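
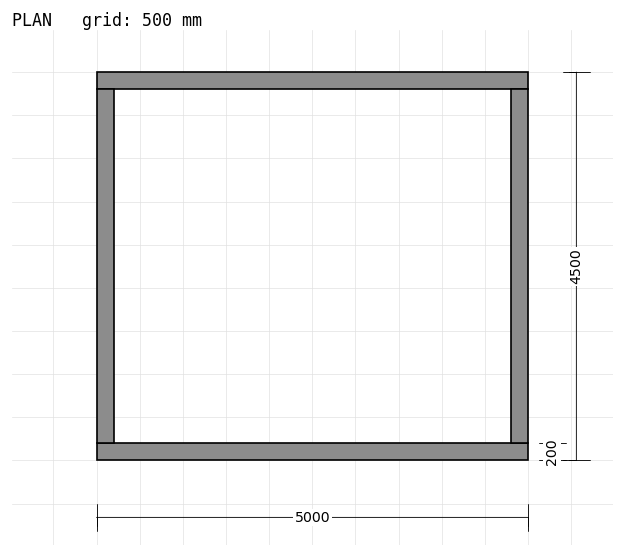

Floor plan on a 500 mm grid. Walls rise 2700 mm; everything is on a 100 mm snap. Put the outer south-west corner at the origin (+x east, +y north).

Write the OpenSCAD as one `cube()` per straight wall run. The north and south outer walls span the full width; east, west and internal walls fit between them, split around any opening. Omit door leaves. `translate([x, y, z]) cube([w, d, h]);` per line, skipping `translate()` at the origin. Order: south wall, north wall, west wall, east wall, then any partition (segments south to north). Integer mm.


cube([5000, 200, 2700]);
translate([0, 4300, 0]) cube([5000, 200, 2700]);
translate([0, 200, 0]) cube([200, 4100, 2700]);
translate([4800, 200, 0]) cube([200, 4100, 2700]);


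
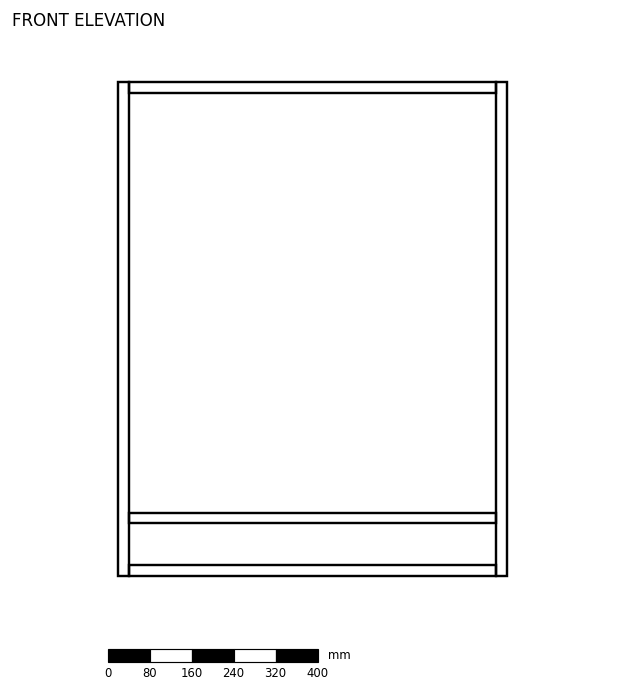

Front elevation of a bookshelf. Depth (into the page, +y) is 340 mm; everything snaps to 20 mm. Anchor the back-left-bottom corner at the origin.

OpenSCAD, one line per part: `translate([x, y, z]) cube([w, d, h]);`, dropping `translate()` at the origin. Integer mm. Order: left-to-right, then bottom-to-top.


cube([20, 340, 940]);
translate([20, 0, 0]) cube([700, 340, 20]);
translate([20, 0, 100]) cube([700, 340, 20]);
translate([20, 0, 920]) cube([700, 340, 20]);
translate([720, 0, 0]) cube([20, 340, 940]);


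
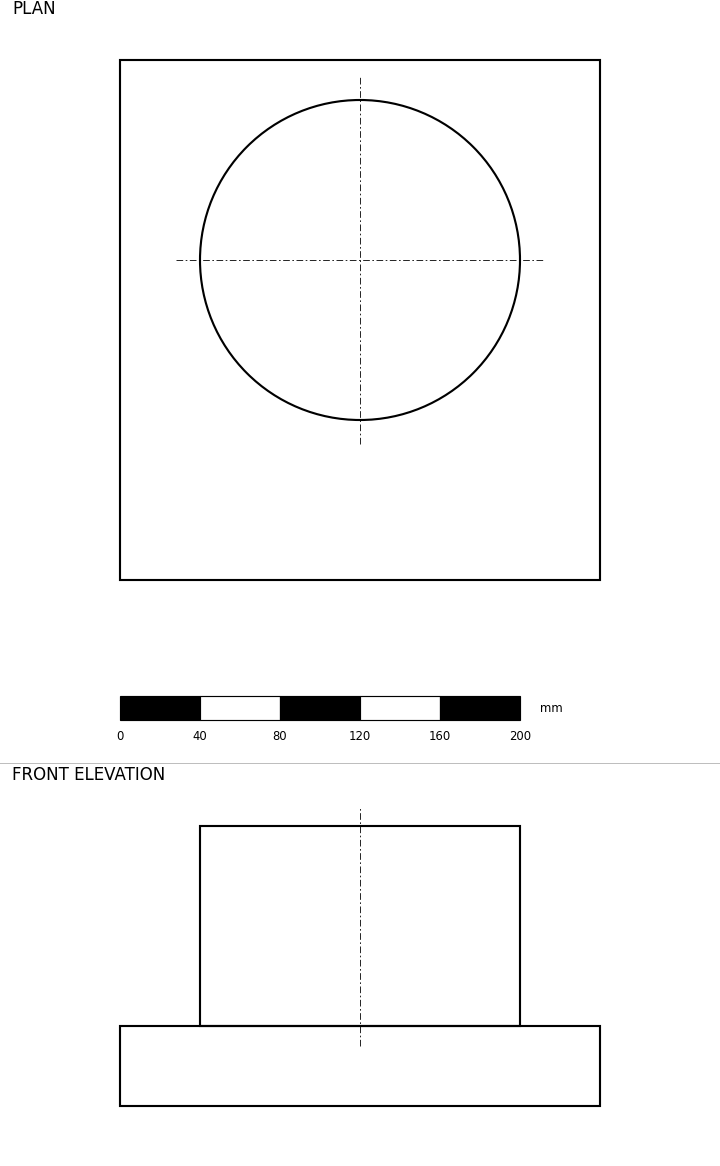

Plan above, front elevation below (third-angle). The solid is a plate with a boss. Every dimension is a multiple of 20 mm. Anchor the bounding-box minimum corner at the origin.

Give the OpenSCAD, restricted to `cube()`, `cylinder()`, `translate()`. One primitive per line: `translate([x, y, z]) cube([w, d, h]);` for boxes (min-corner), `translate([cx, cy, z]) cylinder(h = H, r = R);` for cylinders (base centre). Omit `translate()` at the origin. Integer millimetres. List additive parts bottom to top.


cube([240, 260, 40]);
translate([120, 160, 40]) cylinder(h = 100, r = 80);


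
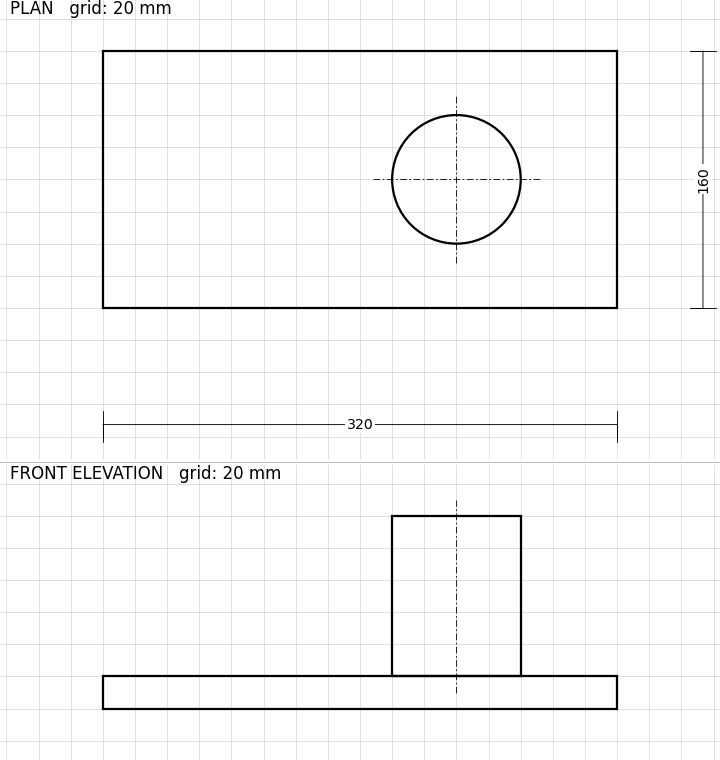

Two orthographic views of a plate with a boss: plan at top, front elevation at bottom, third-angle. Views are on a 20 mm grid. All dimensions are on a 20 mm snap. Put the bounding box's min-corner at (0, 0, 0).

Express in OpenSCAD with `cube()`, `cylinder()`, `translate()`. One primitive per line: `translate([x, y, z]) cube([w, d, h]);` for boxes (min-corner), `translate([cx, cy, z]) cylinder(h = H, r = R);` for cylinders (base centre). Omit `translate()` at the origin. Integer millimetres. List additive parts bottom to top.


cube([320, 160, 20]);
translate([220, 80, 20]) cylinder(h = 100, r = 40);


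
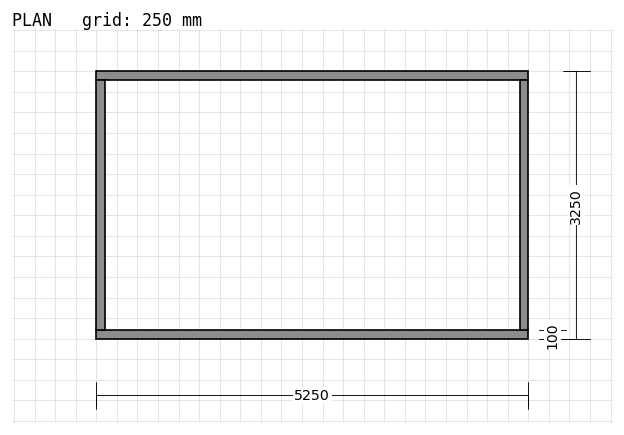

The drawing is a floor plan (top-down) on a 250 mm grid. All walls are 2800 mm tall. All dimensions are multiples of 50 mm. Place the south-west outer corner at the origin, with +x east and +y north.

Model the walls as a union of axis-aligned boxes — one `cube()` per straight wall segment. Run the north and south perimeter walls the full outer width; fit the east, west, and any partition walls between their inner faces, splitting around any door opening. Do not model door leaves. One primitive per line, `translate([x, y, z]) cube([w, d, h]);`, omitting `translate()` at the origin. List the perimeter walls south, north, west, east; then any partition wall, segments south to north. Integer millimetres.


cube([5250, 100, 2800]);
translate([0, 3150, 0]) cube([5250, 100, 2800]);
translate([0, 100, 0]) cube([100, 3050, 2800]);
translate([5150, 100, 0]) cube([100, 3050, 2800]);


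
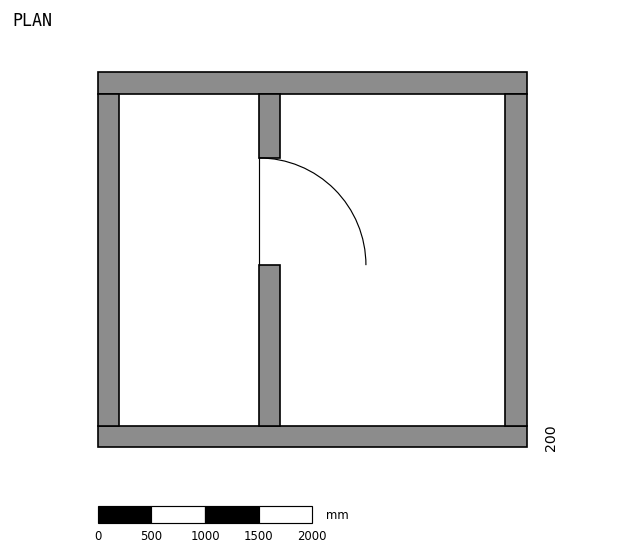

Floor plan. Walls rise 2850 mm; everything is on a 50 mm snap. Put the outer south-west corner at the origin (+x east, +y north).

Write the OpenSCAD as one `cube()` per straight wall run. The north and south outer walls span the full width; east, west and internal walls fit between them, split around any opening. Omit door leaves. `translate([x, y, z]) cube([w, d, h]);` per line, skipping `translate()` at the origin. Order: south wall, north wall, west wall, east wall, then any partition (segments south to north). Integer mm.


cube([4000, 200, 2850]);
translate([0, 3300, 0]) cube([4000, 200, 2850]);
translate([0, 200, 0]) cube([200, 3100, 2850]);
translate([3800, 200, 0]) cube([200, 3100, 2850]);
translate([1500, 200, 0]) cube([200, 1500, 2850]);
translate([1500, 2700, 0]) cube([200, 600, 2850]);


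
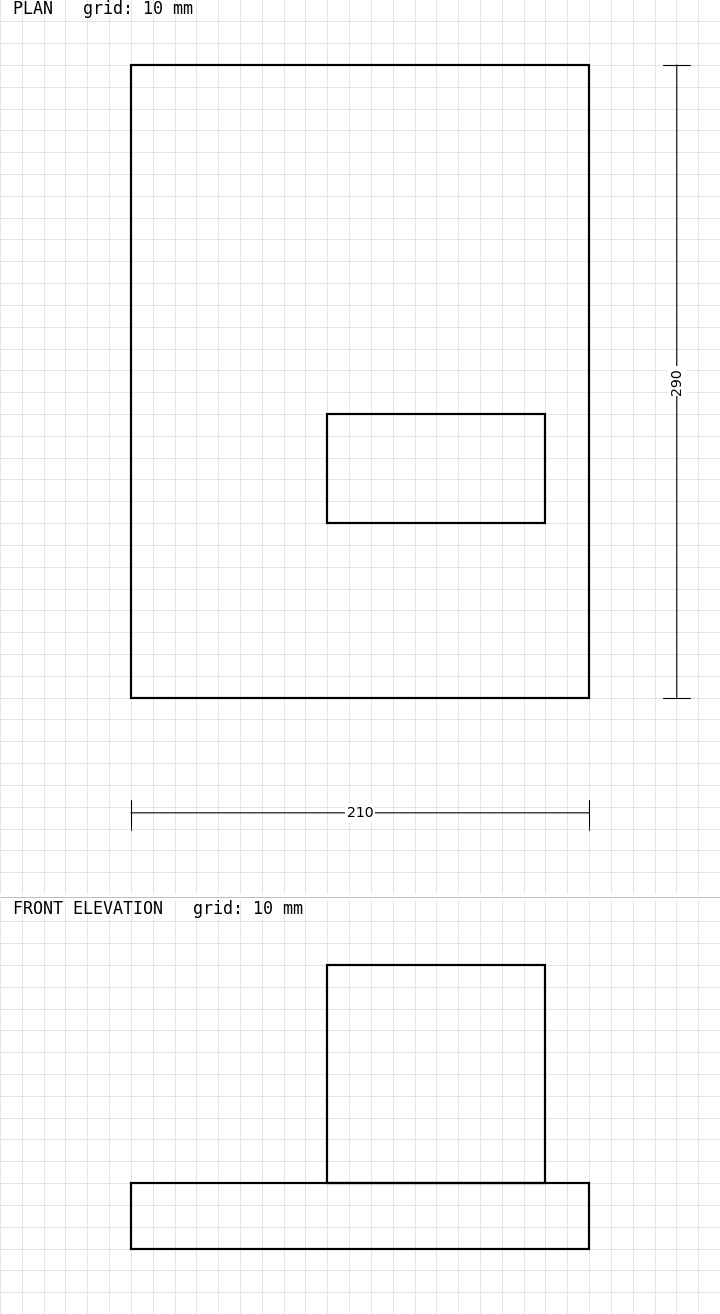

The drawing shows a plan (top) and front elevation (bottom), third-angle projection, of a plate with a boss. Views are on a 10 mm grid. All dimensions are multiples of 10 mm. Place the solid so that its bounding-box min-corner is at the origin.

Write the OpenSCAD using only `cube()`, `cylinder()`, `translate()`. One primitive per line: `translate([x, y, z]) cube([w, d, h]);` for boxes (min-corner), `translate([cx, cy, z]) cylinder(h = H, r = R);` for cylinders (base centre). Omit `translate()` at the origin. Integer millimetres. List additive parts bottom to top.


cube([210, 290, 30]);
translate([90, 80, 30]) cube([100, 50, 100]);


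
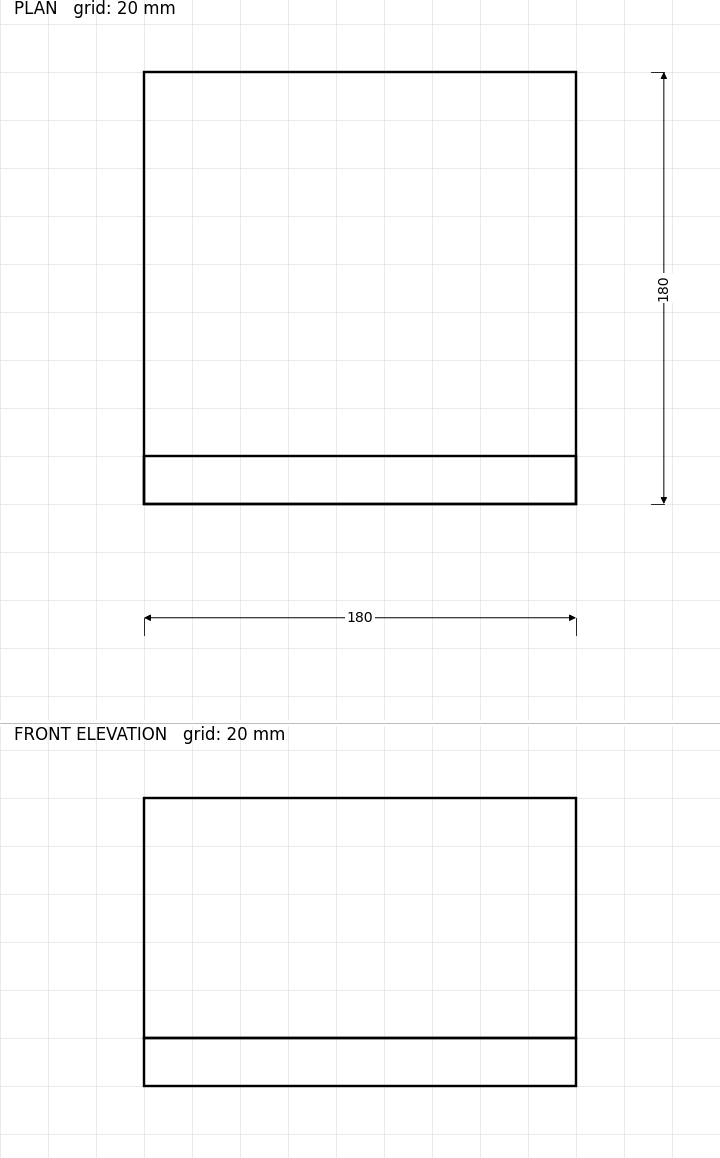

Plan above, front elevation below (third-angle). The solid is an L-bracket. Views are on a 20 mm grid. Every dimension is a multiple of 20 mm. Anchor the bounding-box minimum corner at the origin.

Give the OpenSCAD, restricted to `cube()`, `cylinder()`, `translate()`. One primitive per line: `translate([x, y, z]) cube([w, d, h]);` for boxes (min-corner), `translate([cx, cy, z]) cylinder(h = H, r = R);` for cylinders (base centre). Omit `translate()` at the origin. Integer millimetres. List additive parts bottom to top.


cube([180, 180, 20]);
translate([0, 0, 20]) cube([180, 20, 100]);


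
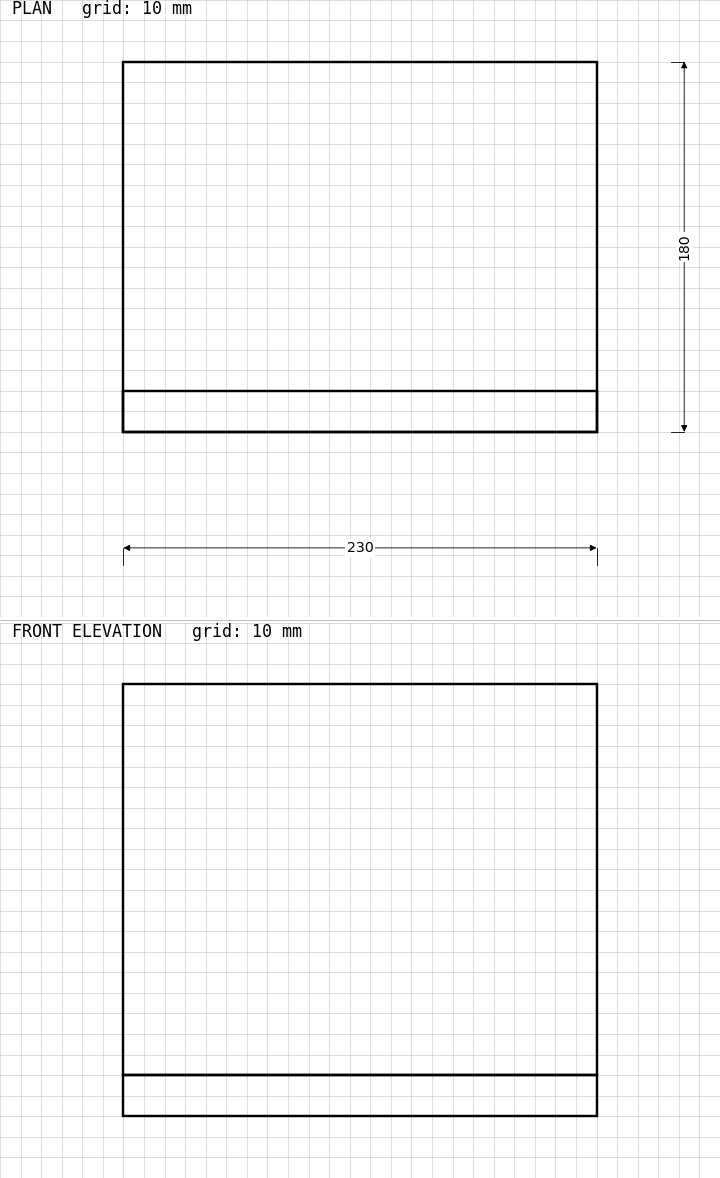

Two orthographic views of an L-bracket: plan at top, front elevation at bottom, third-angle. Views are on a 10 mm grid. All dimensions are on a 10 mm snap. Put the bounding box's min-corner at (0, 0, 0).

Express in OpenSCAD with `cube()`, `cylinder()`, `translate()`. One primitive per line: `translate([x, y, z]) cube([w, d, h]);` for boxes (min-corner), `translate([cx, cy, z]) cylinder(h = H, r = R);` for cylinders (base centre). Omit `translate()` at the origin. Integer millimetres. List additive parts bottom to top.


cube([230, 180, 20]);
translate([0, 0, 20]) cube([230, 20, 190]);


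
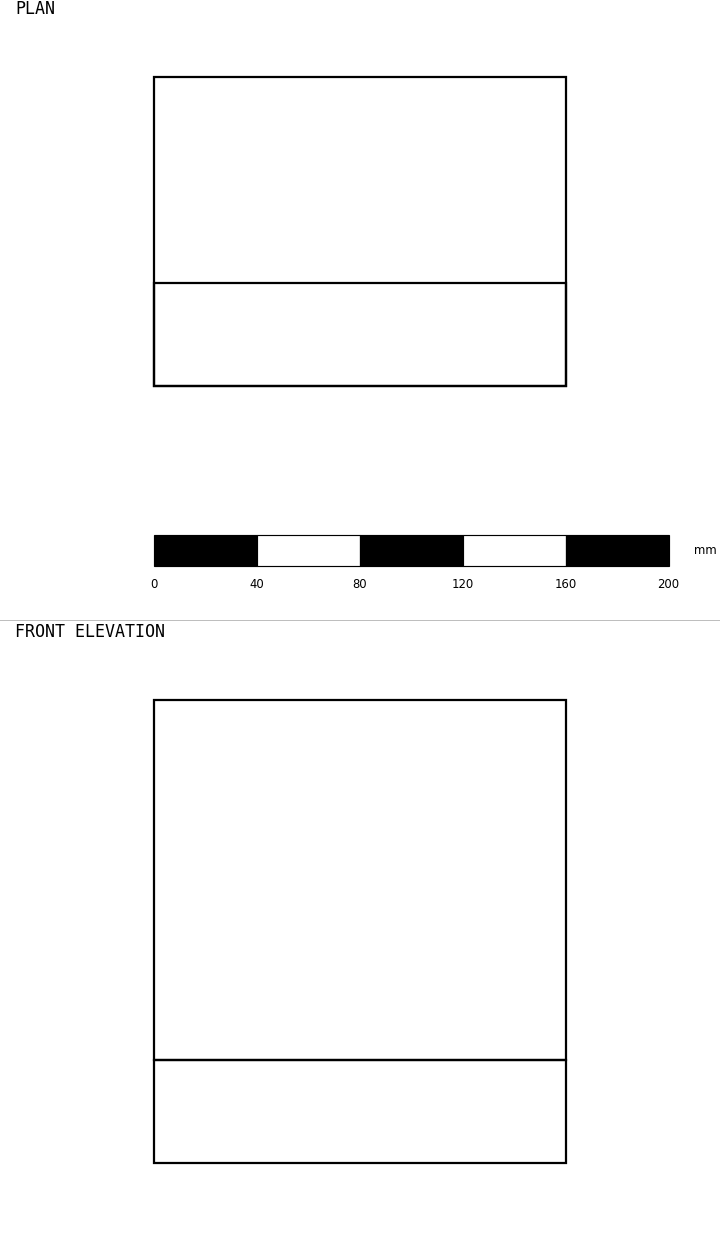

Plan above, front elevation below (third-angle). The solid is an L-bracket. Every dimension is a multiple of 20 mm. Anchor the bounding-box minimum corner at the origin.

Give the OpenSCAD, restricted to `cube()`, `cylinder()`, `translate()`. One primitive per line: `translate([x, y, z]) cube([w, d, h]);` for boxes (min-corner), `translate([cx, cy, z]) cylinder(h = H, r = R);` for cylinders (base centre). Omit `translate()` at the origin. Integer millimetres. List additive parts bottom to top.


cube([160, 120, 40]);
translate([0, 0, 40]) cube([160, 40, 140]);


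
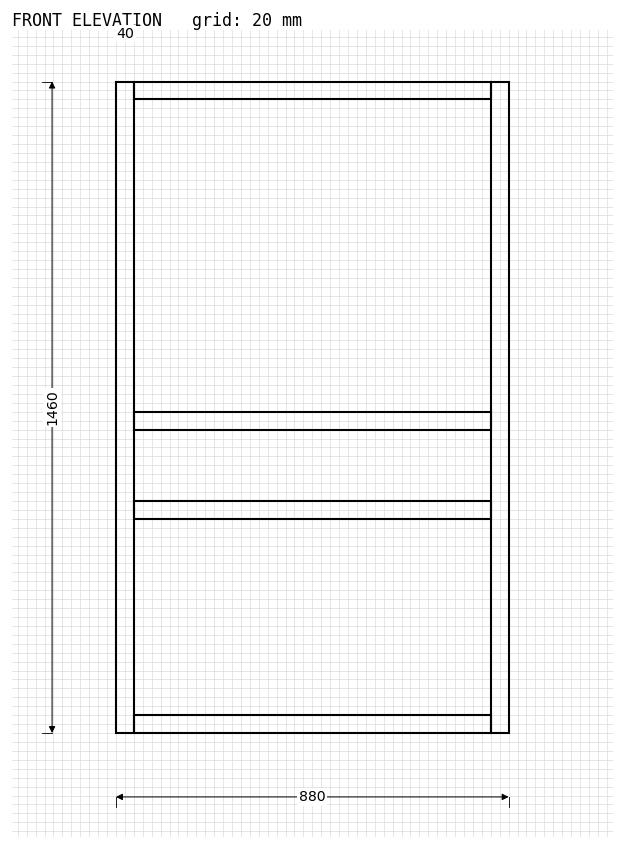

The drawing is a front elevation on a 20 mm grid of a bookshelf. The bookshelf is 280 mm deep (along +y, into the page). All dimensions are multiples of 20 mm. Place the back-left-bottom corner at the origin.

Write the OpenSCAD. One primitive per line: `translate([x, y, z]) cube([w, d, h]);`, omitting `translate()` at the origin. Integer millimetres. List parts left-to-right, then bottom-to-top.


cube([40, 280, 1460]);
translate([40, 0, 0]) cube([800, 280, 40]);
translate([40, 0, 480]) cube([800, 280, 40]);
translate([40, 0, 680]) cube([800, 280, 40]);
translate([40, 0, 1420]) cube([800, 280, 40]);
translate([840, 0, 0]) cube([40, 280, 1460]);


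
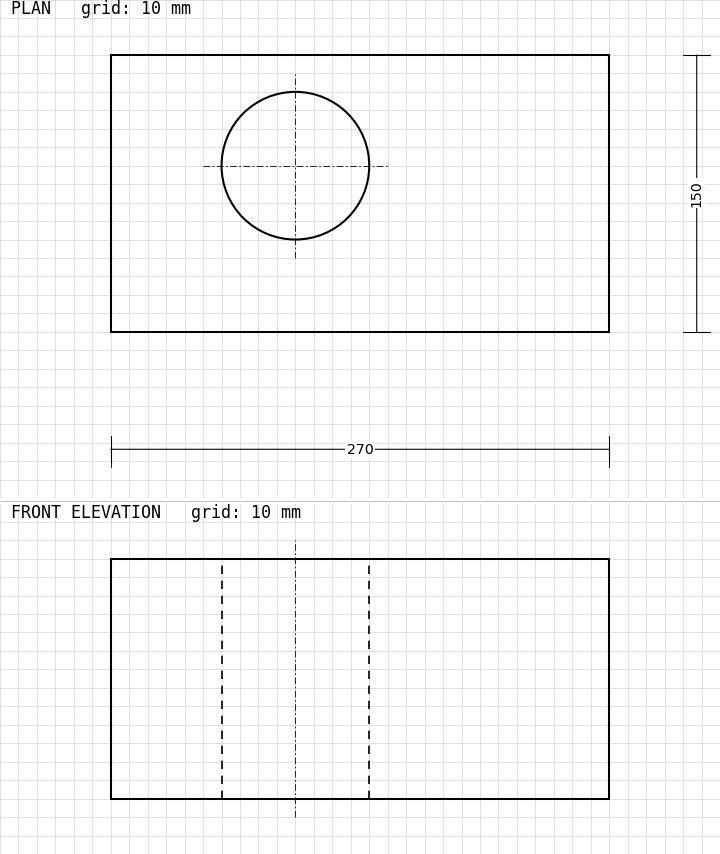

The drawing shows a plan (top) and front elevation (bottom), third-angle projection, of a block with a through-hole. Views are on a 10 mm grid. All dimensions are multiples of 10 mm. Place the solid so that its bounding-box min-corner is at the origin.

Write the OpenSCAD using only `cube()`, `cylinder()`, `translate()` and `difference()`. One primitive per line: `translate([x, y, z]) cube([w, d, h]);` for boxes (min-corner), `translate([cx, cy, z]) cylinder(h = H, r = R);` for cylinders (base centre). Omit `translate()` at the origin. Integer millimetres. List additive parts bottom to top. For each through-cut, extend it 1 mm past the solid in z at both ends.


difference() {
  cube([270, 150, 130]);
  translate([100, 90, -1]) cylinder(h = 132, r = 40);
}


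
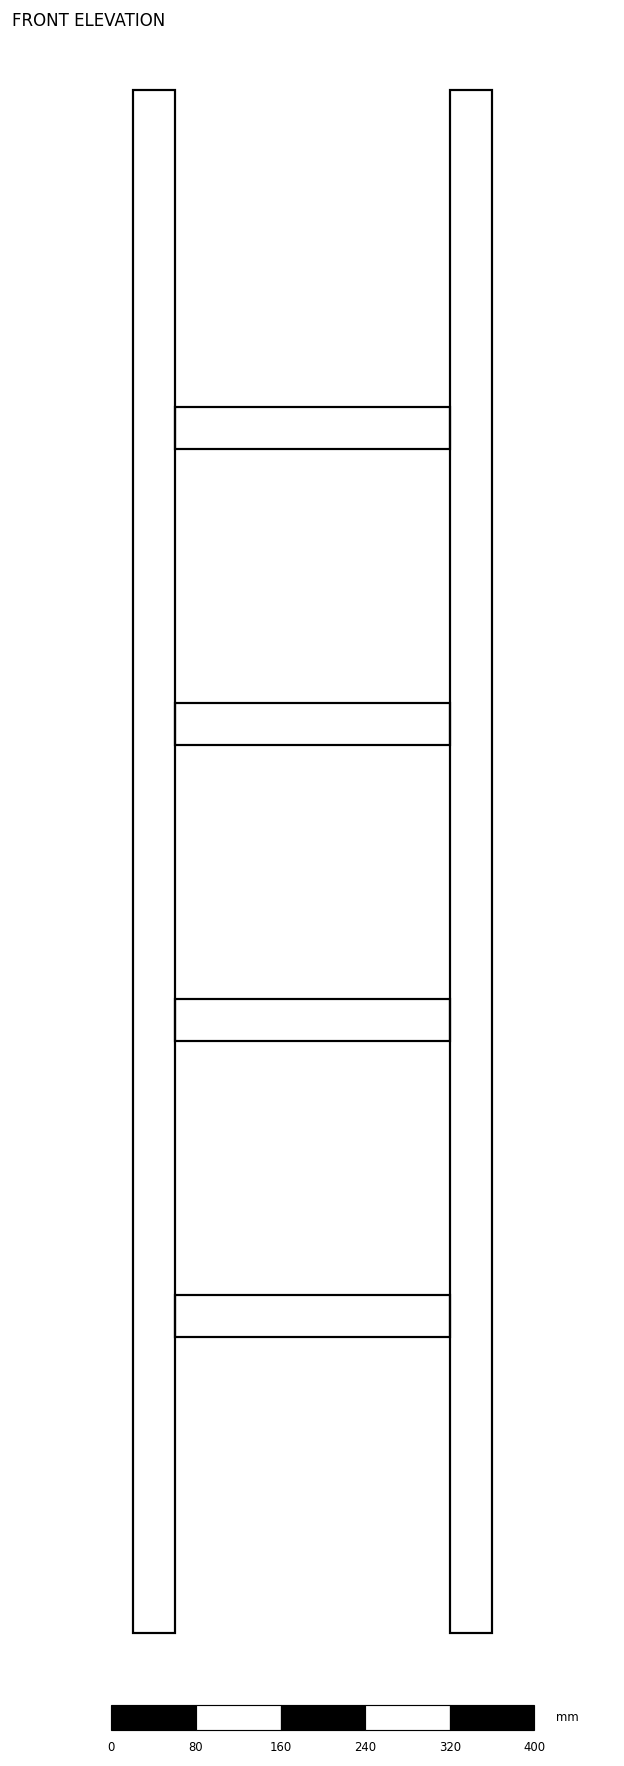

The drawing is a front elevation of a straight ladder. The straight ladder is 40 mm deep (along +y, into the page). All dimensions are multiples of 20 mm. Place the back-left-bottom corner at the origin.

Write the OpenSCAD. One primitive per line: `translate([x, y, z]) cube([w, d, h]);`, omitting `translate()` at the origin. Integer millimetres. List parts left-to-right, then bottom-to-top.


cube([40, 40, 1460]);
translate([40, 0, 280]) cube([260, 40, 40]);
translate([40, 0, 560]) cube([260, 40, 40]);
translate([40, 0, 840]) cube([260, 40, 40]);
translate([40, 0, 1120]) cube([260, 40, 40]);
translate([300, 0, 0]) cube([40, 40, 1460]);


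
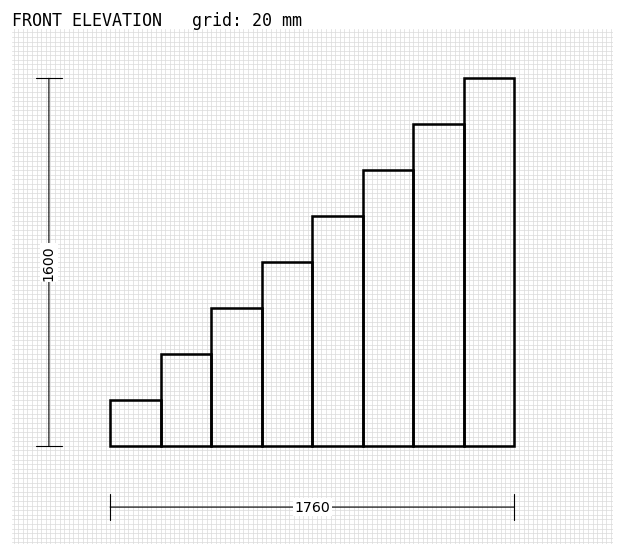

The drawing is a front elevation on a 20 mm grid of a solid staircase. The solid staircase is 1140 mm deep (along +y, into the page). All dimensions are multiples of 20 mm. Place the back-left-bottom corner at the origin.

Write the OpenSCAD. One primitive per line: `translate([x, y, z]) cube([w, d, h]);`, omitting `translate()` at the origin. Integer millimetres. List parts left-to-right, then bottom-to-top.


cube([220, 1140, 200]);
translate([220, 0, 0]) cube([220, 1140, 400]);
translate([440, 0, 0]) cube([220, 1140, 600]);
translate([660, 0, 0]) cube([220, 1140, 800]);
translate([880, 0, 0]) cube([220, 1140, 1000]);
translate([1100, 0, 0]) cube([220, 1140, 1200]);
translate([1320, 0, 0]) cube([220, 1140, 1400]);
translate([1540, 0, 0]) cube([220, 1140, 1600]);


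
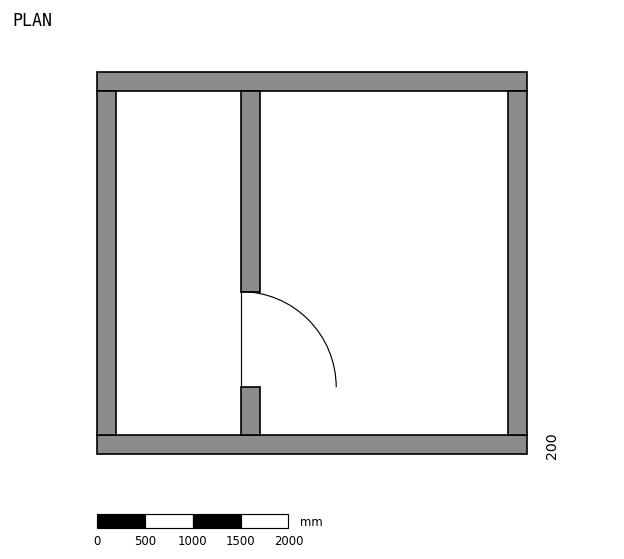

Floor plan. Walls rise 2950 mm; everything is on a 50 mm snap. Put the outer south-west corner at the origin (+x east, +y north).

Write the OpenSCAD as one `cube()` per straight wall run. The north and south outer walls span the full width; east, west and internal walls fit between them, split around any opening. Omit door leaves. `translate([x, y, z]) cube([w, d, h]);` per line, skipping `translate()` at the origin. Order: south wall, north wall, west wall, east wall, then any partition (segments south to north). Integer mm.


cube([4500, 200, 2950]);
translate([0, 3800, 0]) cube([4500, 200, 2950]);
translate([0, 200, 0]) cube([200, 3600, 2950]);
translate([4300, 200, 0]) cube([200, 3600, 2950]);
translate([1500, 200, 0]) cube([200, 500, 2950]);
translate([1500, 1700, 0]) cube([200, 2100, 2950]);


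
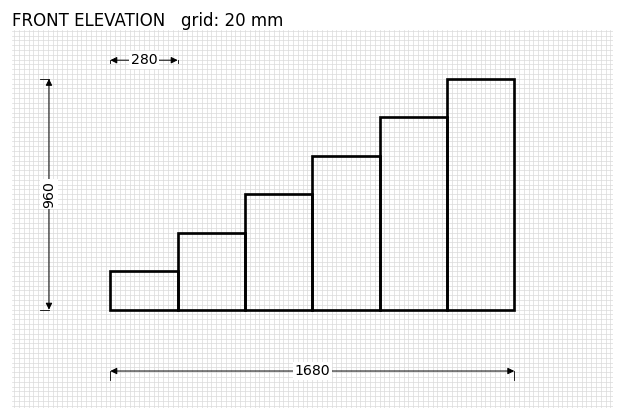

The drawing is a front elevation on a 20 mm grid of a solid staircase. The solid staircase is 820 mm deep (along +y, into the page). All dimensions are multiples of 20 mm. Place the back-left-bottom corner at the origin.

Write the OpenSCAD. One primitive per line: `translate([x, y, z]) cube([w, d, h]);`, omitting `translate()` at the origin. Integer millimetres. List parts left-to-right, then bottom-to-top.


cube([280, 820, 160]);
translate([280, 0, 0]) cube([280, 820, 320]);
translate([560, 0, 0]) cube([280, 820, 480]);
translate([840, 0, 0]) cube([280, 820, 640]);
translate([1120, 0, 0]) cube([280, 820, 800]);
translate([1400, 0, 0]) cube([280, 820, 960]);


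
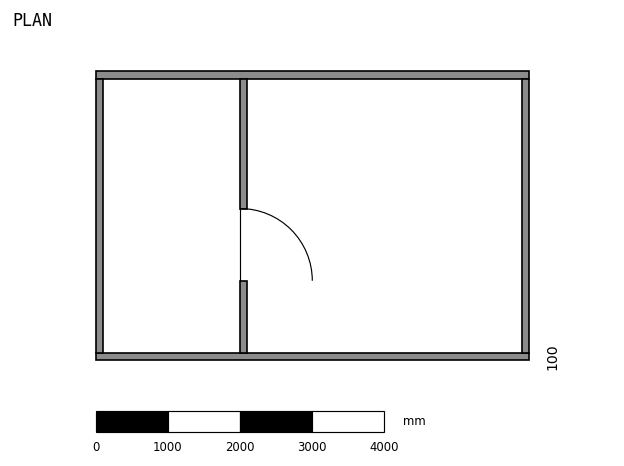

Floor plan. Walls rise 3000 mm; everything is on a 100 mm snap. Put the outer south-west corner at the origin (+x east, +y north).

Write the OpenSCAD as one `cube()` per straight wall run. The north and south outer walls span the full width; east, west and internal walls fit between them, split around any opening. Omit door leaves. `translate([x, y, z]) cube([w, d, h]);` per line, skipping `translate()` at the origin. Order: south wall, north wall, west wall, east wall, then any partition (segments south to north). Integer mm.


cube([6000, 100, 3000]);
translate([0, 3900, 0]) cube([6000, 100, 3000]);
translate([0, 100, 0]) cube([100, 3800, 3000]);
translate([5900, 100, 0]) cube([100, 3800, 3000]);
translate([2000, 100, 0]) cube([100, 1000, 3000]);
translate([2000, 2100, 0]) cube([100, 1800, 3000]);


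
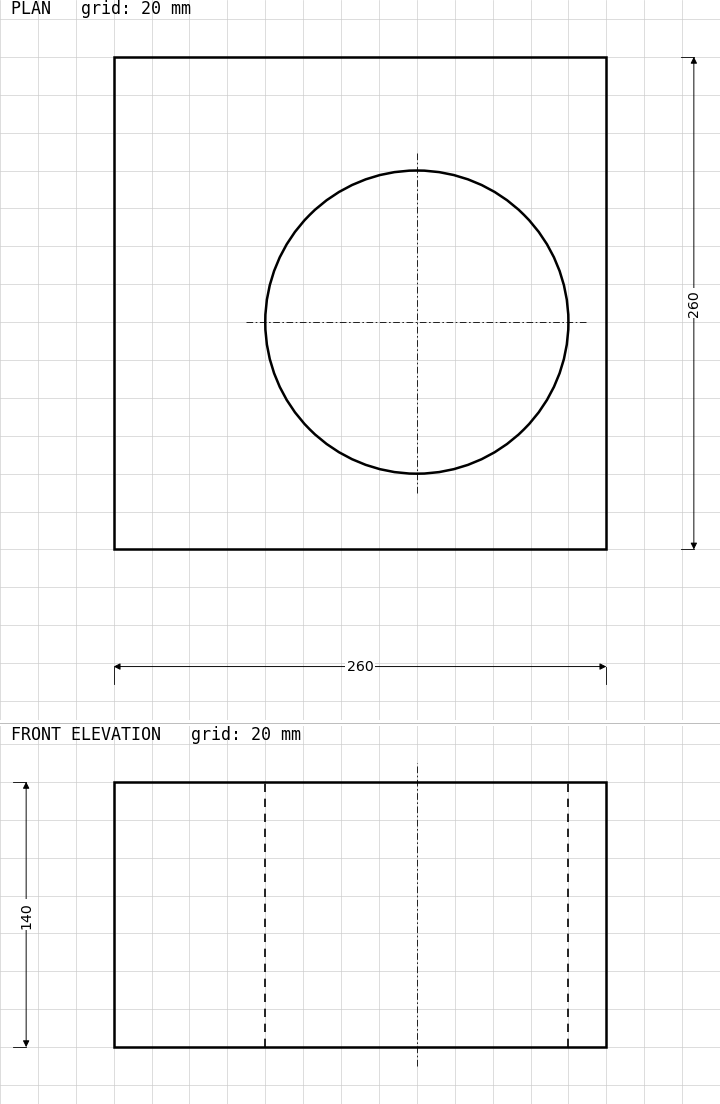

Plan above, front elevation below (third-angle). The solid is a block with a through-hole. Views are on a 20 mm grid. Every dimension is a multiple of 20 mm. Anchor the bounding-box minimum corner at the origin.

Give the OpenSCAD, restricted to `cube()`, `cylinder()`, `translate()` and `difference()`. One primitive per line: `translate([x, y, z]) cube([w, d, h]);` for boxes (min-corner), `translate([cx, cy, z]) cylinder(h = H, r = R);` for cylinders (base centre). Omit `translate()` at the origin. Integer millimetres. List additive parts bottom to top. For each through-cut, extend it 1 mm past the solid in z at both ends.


difference() {
  cube([260, 260, 140]);
  translate([160, 120, -1]) cylinder(h = 142, r = 80);
}


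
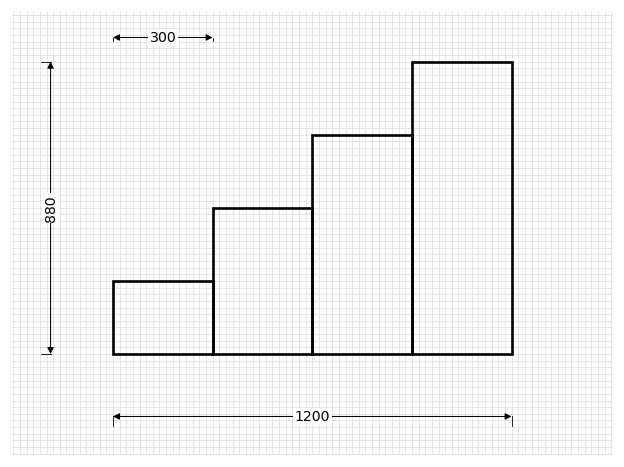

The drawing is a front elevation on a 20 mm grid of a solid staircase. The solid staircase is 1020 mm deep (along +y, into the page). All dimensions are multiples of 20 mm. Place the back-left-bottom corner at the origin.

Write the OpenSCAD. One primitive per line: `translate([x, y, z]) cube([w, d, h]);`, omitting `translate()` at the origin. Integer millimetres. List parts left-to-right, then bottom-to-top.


cube([300, 1020, 220]);
translate([300, 0, 0]) cube([300, 1020, 440]);
translate([600, 0, 0]) cube([300, 1020, 660]);
translate([900, 0, 0]) cube([300, 1020, 880]);


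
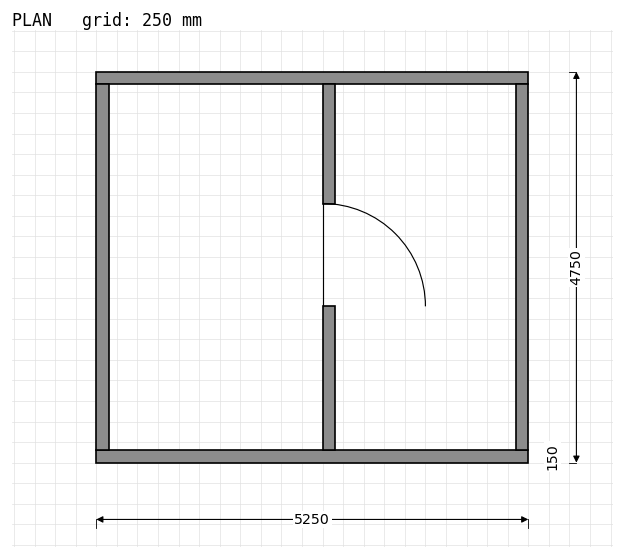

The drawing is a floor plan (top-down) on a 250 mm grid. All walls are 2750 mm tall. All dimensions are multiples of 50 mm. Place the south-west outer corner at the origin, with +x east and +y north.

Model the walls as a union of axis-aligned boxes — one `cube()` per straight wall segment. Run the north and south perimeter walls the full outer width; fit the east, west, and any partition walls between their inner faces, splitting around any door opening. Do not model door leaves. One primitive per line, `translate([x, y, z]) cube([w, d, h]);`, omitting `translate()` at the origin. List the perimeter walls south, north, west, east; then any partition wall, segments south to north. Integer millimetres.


cube([5250, 150, 2750]);
translate([0, 4600, 0]) cube([5250, 150, 2750]);
translate([0, 150, 0]) cube([150, 4450, 2750]);
translate([5100, 150, 0]) cube([150, 4450, 2750]);
translate([2750, 150, 0]) cube([150, 1750, 2750]);
translate([2750, 3150, 0]) cube([150, 1450, 2750]);


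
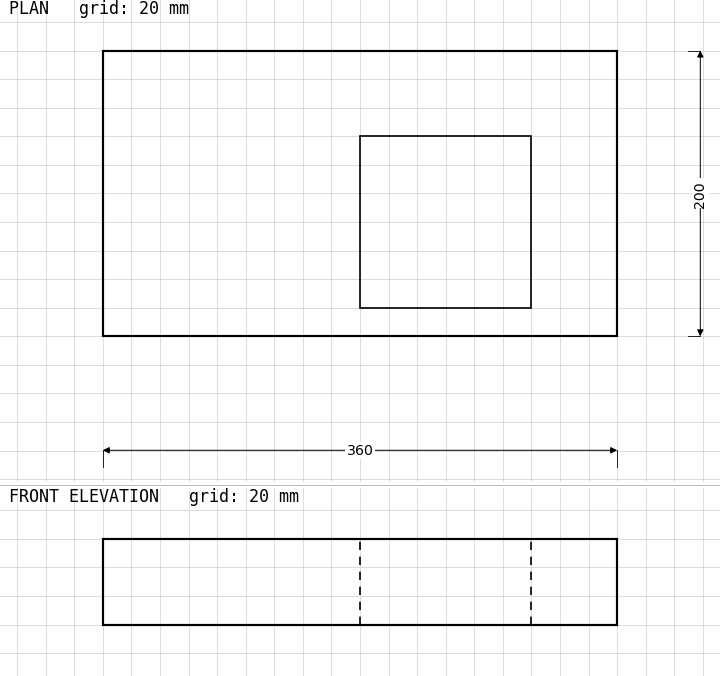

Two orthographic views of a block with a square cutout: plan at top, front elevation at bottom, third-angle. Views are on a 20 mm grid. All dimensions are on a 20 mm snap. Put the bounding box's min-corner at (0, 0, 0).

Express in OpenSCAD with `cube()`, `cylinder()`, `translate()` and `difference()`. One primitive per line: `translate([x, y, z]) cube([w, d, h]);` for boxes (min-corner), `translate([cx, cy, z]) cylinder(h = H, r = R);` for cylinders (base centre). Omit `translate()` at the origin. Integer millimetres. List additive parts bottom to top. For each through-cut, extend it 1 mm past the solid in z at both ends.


difference() {
  cube([360, 200, 60]);
  translate([180, 20, -1]) cube([120, 120, 62]);
}


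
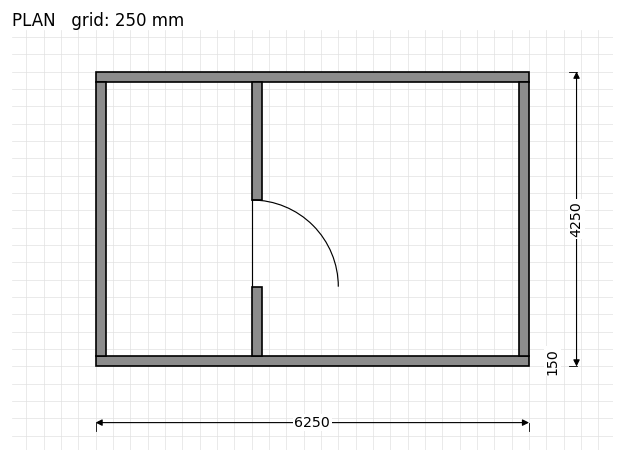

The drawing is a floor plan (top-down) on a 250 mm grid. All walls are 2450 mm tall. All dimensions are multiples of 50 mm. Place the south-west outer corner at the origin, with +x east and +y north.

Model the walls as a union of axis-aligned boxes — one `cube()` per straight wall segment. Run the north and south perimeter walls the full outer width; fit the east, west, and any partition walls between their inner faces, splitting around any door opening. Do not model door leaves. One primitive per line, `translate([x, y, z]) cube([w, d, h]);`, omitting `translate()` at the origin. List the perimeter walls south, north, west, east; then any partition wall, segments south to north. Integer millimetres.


cube([6250, 150, 2450]);
translate([0, 4100, 0]) cube([6250, 150, 2450]);
translate([0, 150, 0]) cube([150, 3950, 2450]);
translate([6100, 150, 0]) cube([150, 3950, 2450]);
translate([2250, 150, 0]) cube([150, 1000, 2450]);
translate([2250, 2400, 0]) cube([150, 1700, 2450]);


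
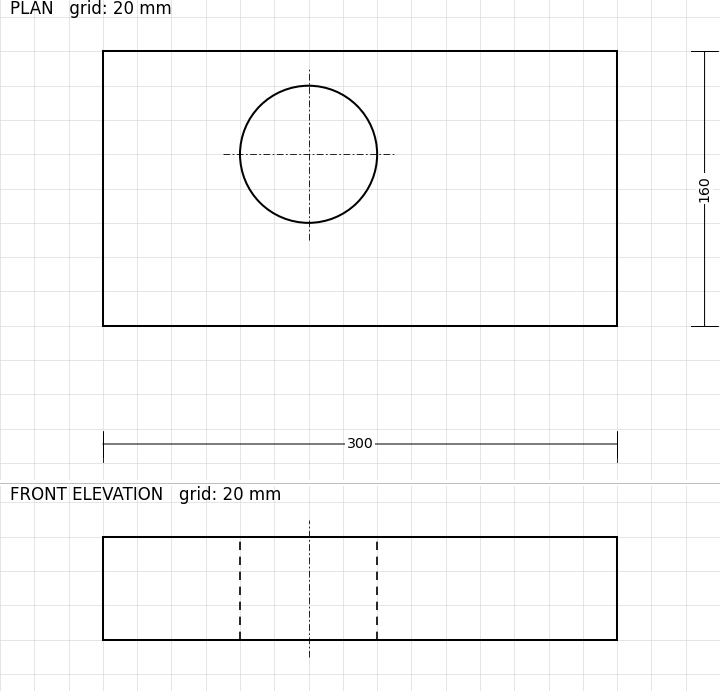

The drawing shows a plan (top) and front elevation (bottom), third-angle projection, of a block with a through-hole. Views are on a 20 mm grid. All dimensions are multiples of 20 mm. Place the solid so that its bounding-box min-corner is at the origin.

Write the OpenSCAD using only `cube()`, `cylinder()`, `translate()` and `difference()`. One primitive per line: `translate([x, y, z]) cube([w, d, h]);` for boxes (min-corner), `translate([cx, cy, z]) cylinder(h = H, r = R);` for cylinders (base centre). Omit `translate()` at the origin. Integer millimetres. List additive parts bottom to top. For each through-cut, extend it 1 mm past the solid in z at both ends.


difference() {
  cube([300, 160, 60]);
  translate([120, 100, -1]) cylinder(h = 62, r = 40);
}


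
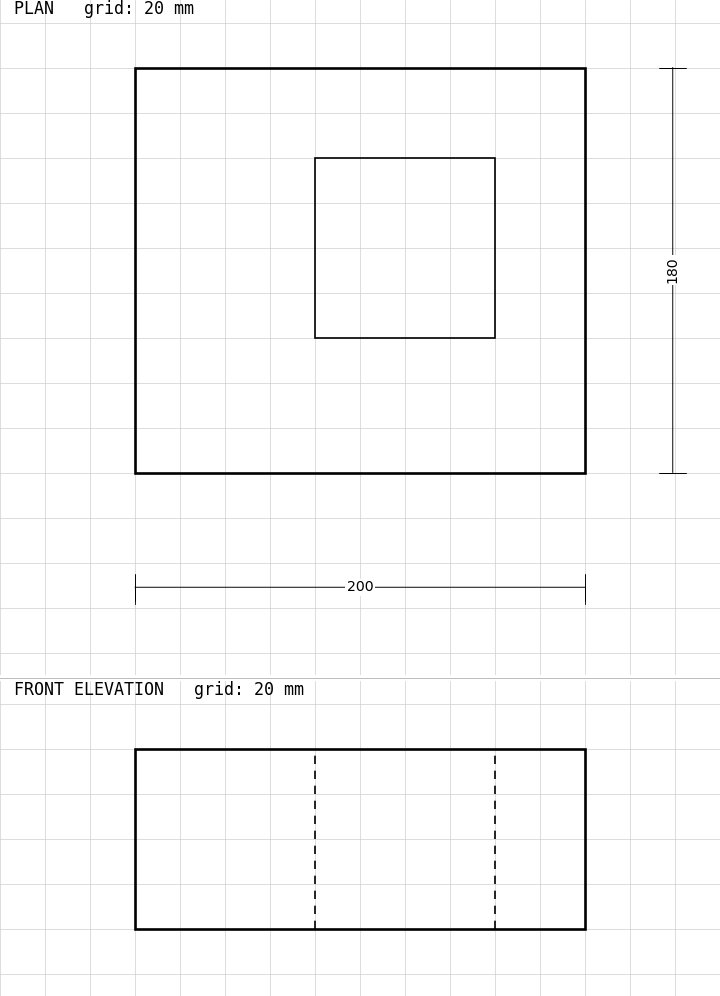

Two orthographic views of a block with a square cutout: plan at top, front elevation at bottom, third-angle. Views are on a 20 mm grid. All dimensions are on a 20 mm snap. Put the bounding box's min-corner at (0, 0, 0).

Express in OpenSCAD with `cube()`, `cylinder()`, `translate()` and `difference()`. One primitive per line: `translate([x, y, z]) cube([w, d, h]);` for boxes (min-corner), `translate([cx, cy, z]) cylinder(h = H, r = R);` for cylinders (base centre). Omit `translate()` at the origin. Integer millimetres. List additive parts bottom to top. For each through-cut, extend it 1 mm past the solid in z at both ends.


difference() {
  cube([200, 180, 80]);
  translate([80, 60, -1]) cube([80, 80, 82]);
}


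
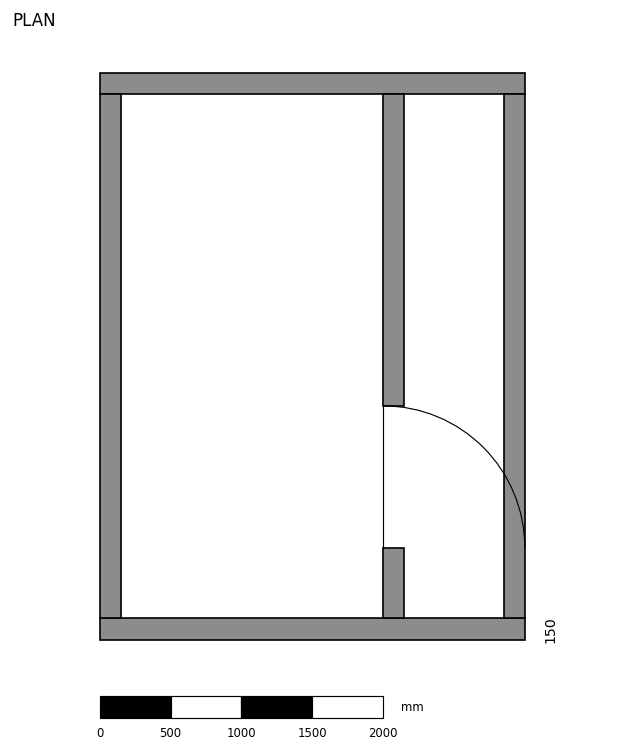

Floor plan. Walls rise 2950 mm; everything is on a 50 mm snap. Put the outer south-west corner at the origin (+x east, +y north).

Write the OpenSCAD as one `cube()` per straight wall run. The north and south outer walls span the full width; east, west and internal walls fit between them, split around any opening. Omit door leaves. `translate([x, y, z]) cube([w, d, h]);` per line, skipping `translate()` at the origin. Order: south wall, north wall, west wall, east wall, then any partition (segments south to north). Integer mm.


cube([3000, 150, 2950]);
translate([0, 3850, 0]) cube([3000, 150, 2950]);
translate([0, 150, 0]) cube([150, 3700, 2950]);
translate([2850, 150, 0]) cube([150, 3700, 2950]);
translate([2000, 150, 0]) cube([150, 500, 2950]);
translate([2000, 1650, 0]) cube([150, 2200, 2950]);


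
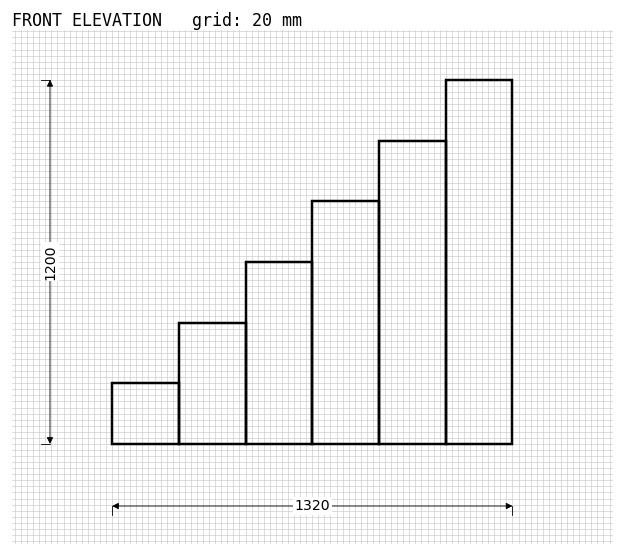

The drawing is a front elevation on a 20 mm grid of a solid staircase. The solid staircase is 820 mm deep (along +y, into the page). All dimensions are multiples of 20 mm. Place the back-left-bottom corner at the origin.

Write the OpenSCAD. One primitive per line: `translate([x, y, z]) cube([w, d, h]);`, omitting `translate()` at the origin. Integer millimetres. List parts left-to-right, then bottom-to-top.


cube([220, 820, 200]);
translate([220, 0, 0]) cube([220, 820, 400]);
translate([440, 0, 0]) cube([220, 820, 600]);
translate([660, 0, 0]) cube([220, 820, 800]);
translate([880, 0, 0]) cube([220, 820, 1000]);
translate([1100, 0, 0]) cube([220, 820, 1200]);


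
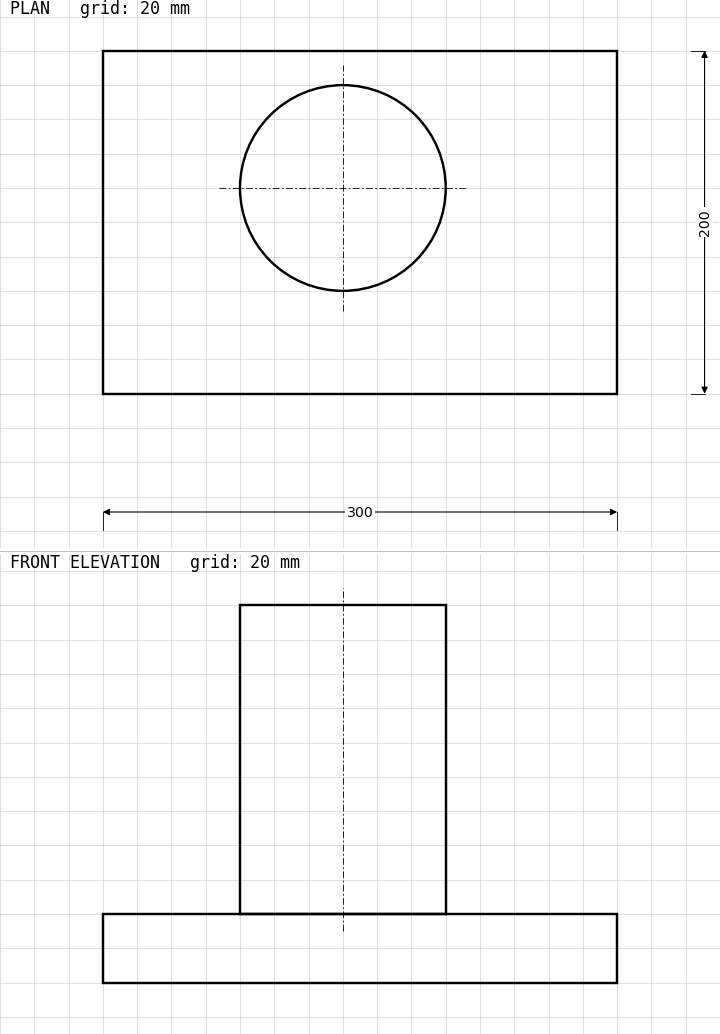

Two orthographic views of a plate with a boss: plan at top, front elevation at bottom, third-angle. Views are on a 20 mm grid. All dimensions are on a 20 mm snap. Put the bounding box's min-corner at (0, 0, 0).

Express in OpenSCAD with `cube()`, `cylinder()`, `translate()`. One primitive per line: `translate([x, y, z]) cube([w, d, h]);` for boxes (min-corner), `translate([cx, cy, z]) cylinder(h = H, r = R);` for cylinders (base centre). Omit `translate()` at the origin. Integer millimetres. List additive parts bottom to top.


cube([300, 200, 40]);
translate([140, 120, 40]) cylinder(h = 180, r = 60);


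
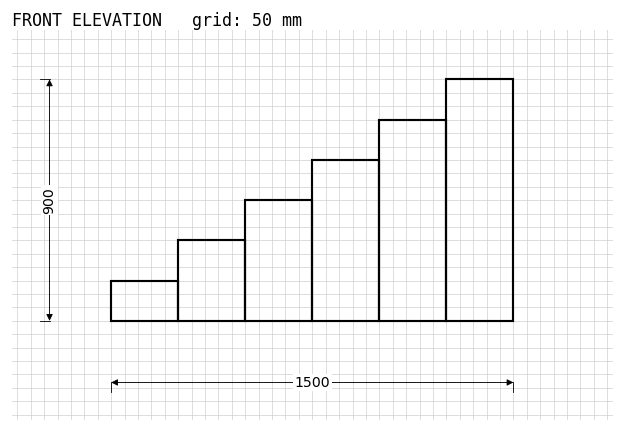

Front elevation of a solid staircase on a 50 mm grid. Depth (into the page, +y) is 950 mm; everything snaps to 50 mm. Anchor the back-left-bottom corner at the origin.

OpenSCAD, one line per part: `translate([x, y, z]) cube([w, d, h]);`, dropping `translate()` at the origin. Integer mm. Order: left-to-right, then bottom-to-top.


cube([250, 950, 150]);
translate([250, 0, 0]) cube([250, 950, 300]);
translate([500, 0, 0]) cube([250, 950, 450]);
translate([750, 0, 0]) cube([250, 950, 600]);
translate([1000, 0, 0]) cube([250, 950, 750]);
translate([1250, 0, 0]) cube([250, 950, 900]);


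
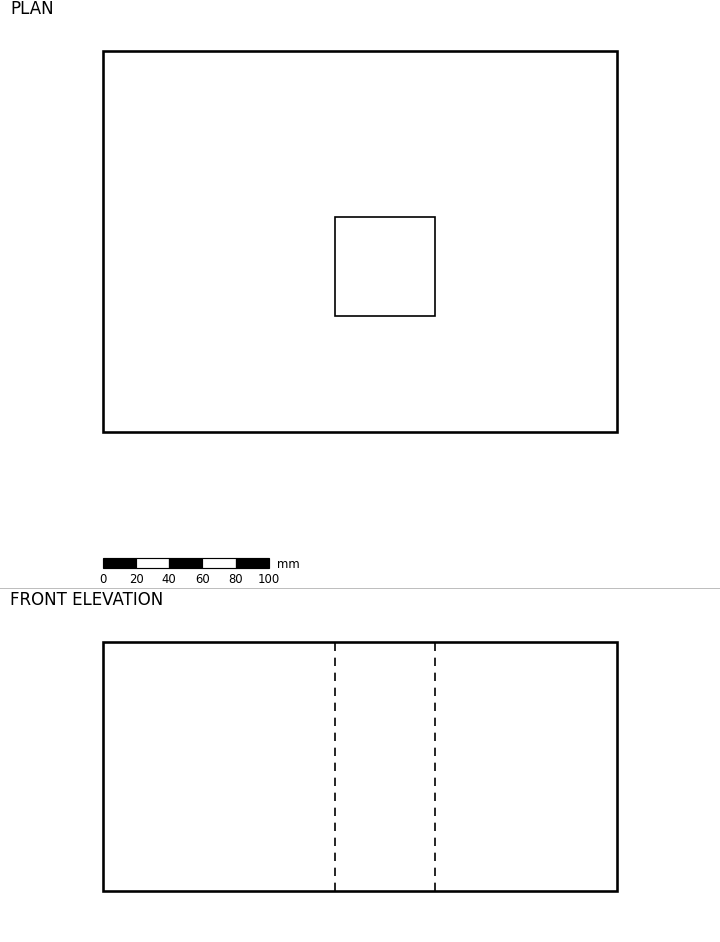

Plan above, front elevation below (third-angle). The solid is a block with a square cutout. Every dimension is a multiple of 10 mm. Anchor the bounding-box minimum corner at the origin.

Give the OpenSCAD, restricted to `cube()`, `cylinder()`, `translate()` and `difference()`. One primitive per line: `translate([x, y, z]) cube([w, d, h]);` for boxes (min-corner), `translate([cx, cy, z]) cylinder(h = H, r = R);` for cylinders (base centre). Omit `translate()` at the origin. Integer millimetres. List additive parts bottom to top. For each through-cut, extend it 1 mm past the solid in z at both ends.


difference() {
  cube([310, 230, 150]);
  translate([140, 70, -1]) cube([60, 60, 152]);
}


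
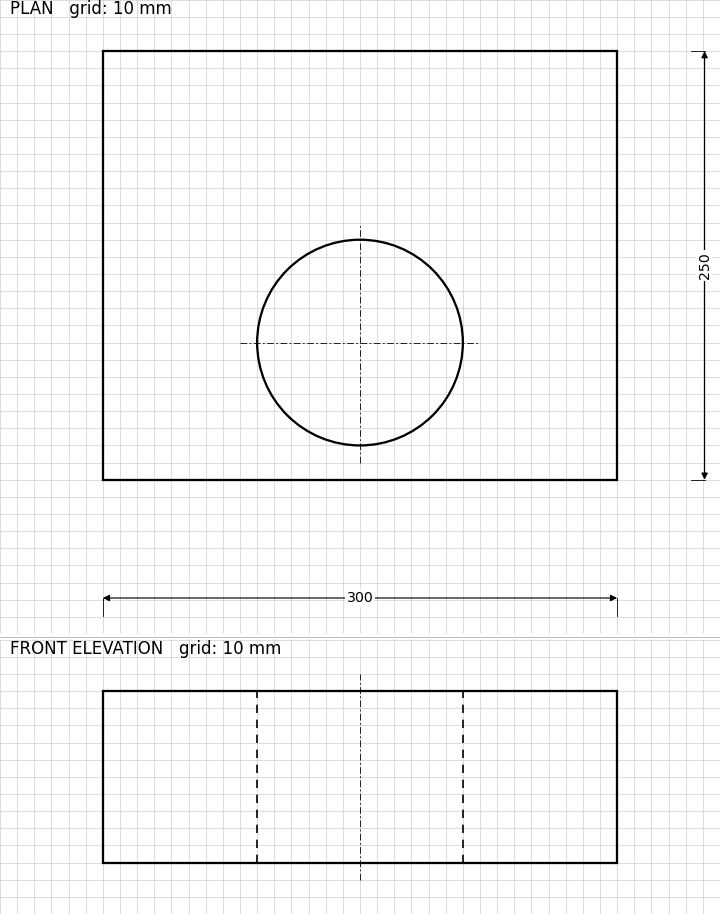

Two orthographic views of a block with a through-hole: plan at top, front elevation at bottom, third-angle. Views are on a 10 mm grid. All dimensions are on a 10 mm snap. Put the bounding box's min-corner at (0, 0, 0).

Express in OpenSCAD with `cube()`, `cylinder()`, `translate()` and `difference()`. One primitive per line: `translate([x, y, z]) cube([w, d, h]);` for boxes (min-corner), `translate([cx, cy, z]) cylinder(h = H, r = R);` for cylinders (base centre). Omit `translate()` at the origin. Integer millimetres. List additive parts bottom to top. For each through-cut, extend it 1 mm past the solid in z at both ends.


difference() {
  cube([300, 250, 100]);
  translate([150, 80, -1]) cylinder(h = 102, r = 60);
}


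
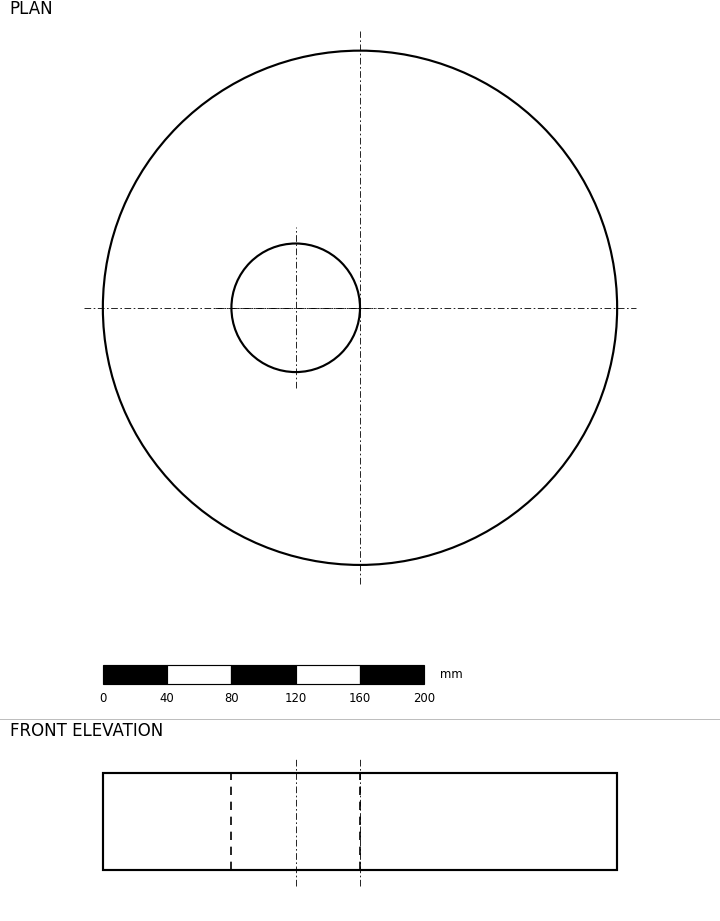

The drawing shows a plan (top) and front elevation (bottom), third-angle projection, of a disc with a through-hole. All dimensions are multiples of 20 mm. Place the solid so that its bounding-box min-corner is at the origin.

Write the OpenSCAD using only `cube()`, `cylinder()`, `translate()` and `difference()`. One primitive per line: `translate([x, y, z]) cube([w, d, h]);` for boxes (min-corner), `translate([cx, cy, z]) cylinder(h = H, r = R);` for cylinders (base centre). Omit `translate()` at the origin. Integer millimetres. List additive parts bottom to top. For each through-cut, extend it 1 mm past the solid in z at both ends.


difference() {
  translate([160, 160, 0]) cylinder(h = 60, r = 160);
  translate([120, 160, -1]) cylinder(h = 62, r = 40);
}


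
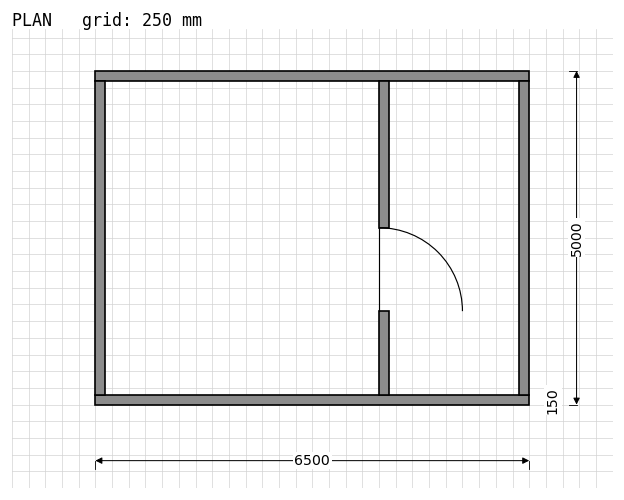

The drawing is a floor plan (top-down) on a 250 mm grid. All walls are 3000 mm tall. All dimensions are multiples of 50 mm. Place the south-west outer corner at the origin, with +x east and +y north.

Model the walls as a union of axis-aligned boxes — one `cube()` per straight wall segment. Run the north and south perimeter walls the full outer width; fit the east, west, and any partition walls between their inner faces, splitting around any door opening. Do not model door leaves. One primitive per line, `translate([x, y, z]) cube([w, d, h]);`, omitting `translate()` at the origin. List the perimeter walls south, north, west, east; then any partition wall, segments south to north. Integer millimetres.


cube([6500, 150, 3000]);
translate([0, 4850, 0]) cube([6500, 150, 3000]);
translate([0, 150, 0]) cube([150, 4700, 3000]);
translate([6350, 150, 0]) cube([150, 4700, 3000]);
translate([4250, 150, 0]) cube([150, 1250, 3000]);
translate([4250, 2650, 0]) cube([150, 2200, 3000]);


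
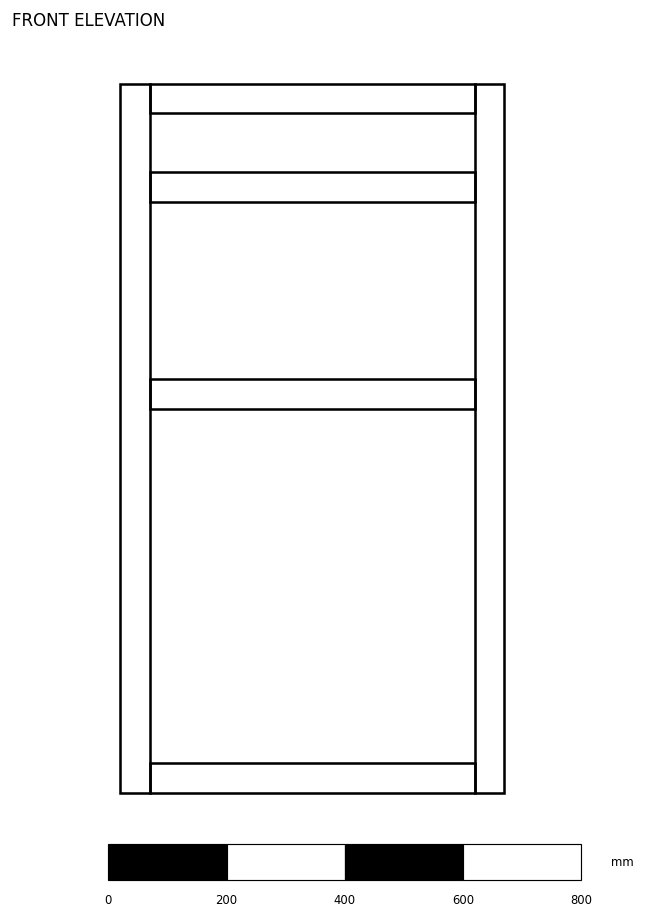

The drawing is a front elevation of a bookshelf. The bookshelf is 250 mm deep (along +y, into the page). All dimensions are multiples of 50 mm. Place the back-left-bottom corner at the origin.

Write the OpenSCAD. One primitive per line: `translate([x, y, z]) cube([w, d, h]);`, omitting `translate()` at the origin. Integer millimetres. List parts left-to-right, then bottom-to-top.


cube([50, 250, 1200]);
translate([50, 0, 0]) cube([550, 250, 50]);
translate([50, 0, 650]) cube([550, 250, 50]);
translate([50, 0, 1000]) cube([550, 250, 50]);
translate([50, 0, 1150]) cube([550, 250, 50]);
translate([600, 0, 0]) cube([50, 250, 1200]);


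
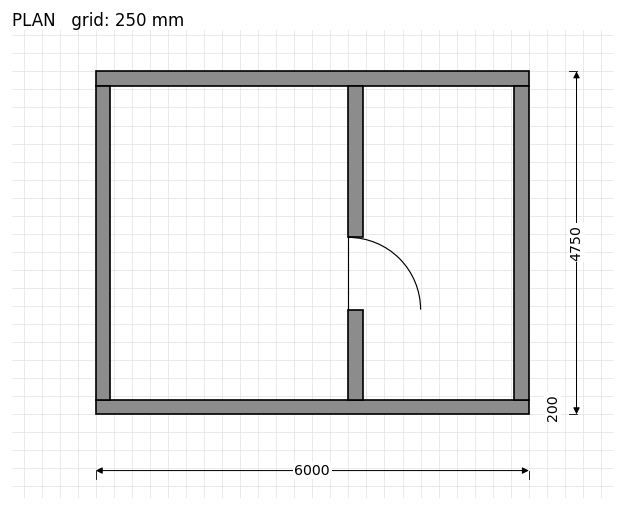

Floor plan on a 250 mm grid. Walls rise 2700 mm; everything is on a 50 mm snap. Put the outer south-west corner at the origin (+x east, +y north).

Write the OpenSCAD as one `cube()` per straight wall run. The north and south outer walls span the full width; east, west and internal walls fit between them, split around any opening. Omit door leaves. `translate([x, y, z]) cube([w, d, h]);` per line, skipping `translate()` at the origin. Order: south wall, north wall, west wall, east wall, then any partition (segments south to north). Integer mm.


cube([6000, 200, 2700]);
translate([0, 4550, 0]) cube([6000, 200, 2700]);
translate([0, 200, 0]) cube([200, 4350, 2700]);
translate([5800, 200, 0]) cube([200, 4350, 2700]);
translate([3500, 200, 0]) cube([200, 1250, 2700]);
translate([3500, 2450, 0]) cube([200, 2100, 2700]);


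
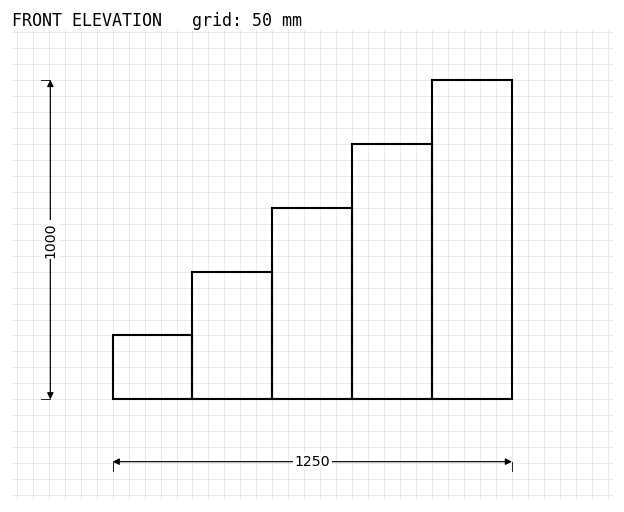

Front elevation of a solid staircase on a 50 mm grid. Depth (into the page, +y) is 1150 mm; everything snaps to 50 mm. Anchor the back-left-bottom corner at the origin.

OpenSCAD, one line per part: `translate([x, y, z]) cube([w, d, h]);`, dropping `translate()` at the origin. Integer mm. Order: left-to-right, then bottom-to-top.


cube([250, 1150, 200]);
translate([250, 0, 0]) cube([250, 1150, 400]);
translate([500, 0, 0]) cube([250, 1150, 600]);
translate([750, 0, 0]) cube([250, 1150, 800]);
translate([1000, 0, 0]) cube([250, 1150, 1000]);


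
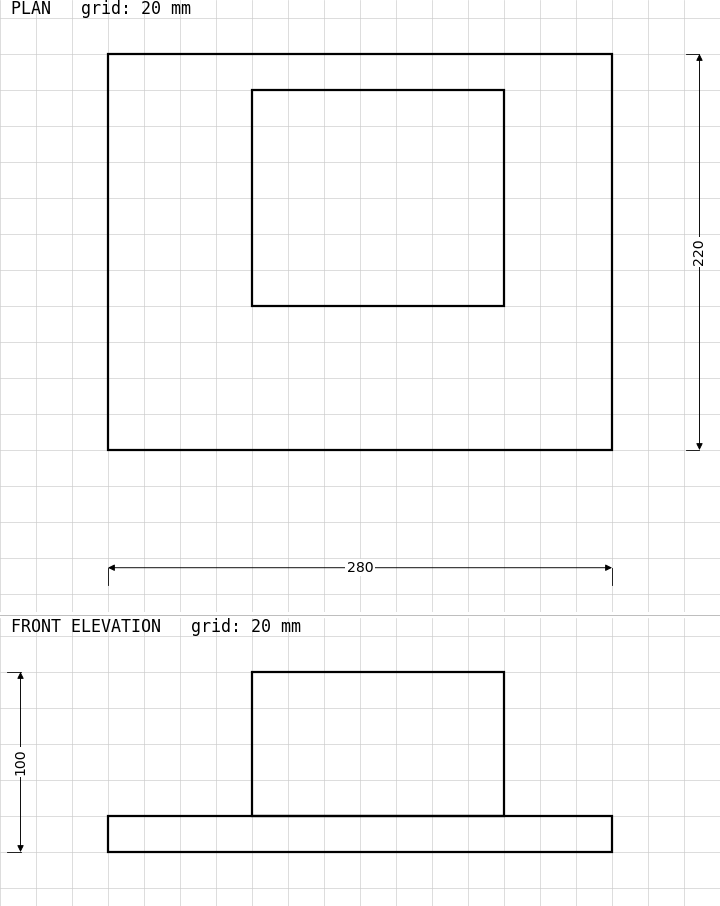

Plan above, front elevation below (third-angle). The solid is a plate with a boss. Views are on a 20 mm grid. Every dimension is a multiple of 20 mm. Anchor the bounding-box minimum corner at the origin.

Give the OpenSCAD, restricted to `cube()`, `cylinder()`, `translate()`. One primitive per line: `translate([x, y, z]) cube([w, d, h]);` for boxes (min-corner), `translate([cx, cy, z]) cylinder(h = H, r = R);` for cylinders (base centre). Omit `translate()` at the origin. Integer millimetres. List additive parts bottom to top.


cube([280, 220, 20]);
translate([80, 80, 20]) cube([140, 120, 80]);


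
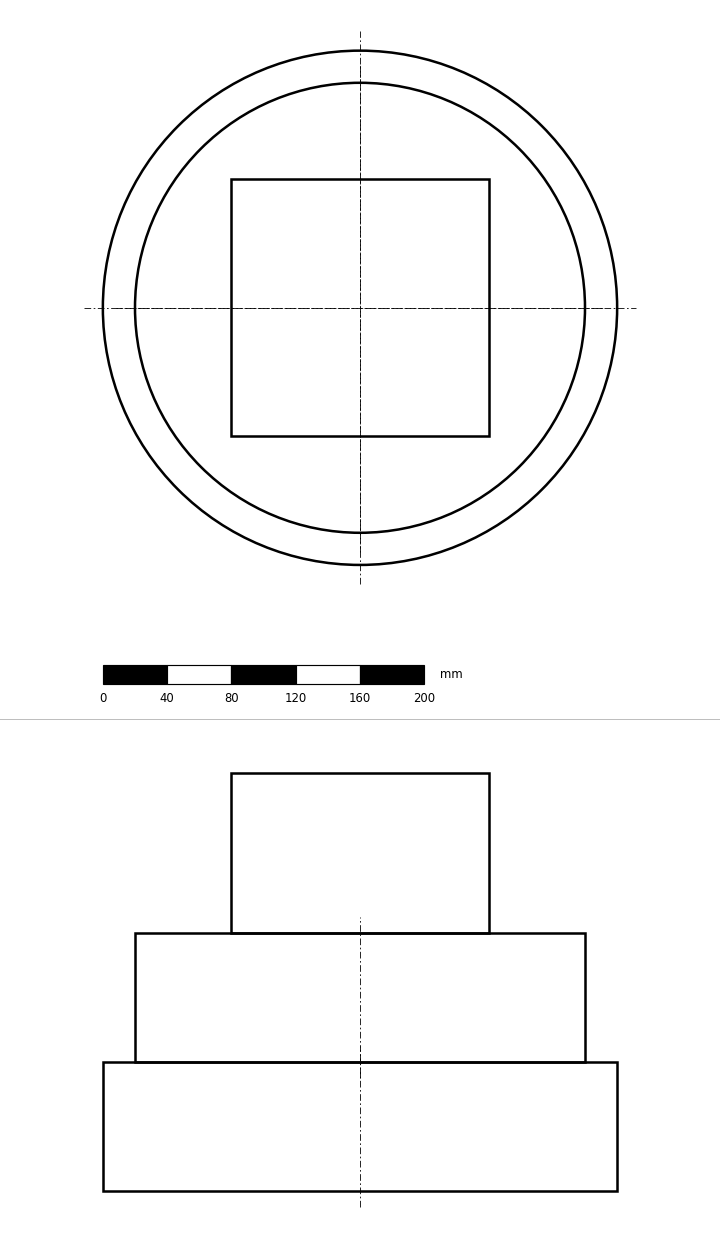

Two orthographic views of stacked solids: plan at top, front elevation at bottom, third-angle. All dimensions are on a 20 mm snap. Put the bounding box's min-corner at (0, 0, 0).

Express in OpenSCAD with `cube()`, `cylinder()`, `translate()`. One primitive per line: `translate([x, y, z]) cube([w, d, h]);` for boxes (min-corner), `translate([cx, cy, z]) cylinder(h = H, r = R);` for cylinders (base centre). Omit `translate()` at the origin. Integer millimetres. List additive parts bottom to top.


translate([160, 160, 0]) cylinder(h = 80, r = 160);
translate([160, 160, 80]) cylinder(h = 80, r = 140);
translate([80, 80, 160]) cube([160, 160, 100]);


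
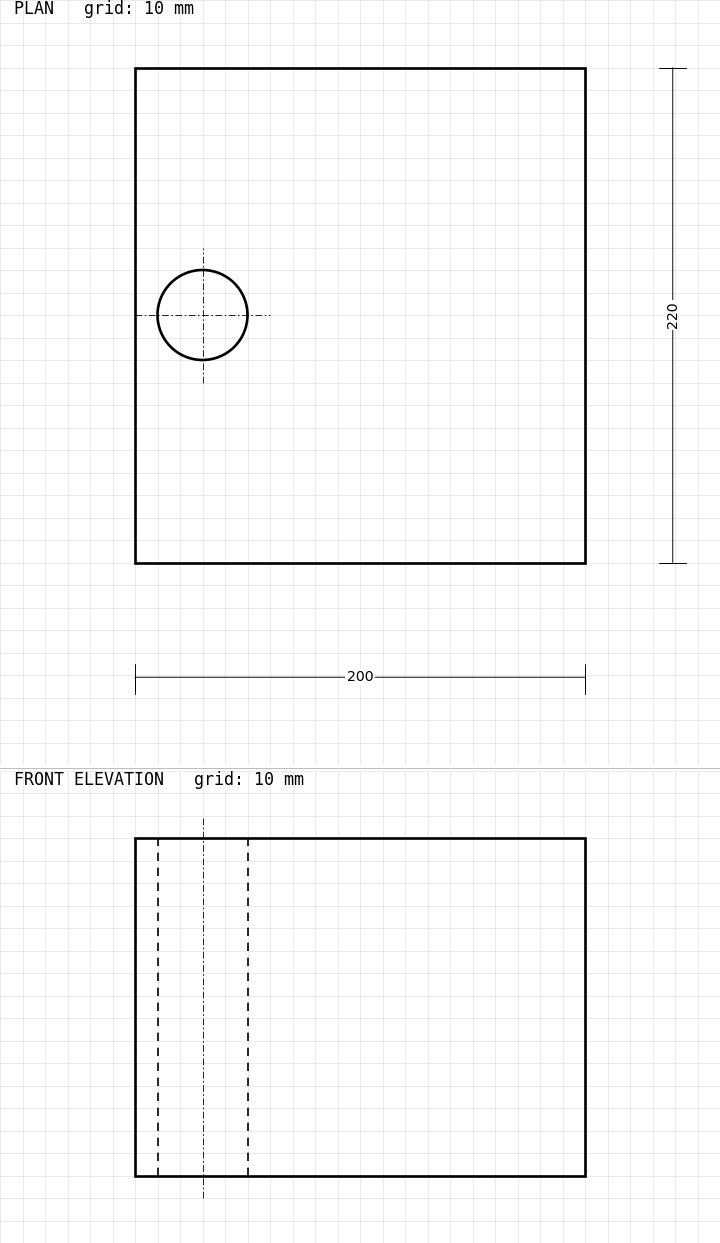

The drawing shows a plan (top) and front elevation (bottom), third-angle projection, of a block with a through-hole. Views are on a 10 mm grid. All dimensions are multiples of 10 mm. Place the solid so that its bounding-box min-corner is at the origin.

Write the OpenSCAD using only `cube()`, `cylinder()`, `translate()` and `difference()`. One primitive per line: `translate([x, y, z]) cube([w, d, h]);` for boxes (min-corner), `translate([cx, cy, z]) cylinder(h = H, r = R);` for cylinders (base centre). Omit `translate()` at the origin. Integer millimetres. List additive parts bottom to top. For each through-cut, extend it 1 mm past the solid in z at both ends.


difference() {
  cube([200, 220, 150]);
  translate([30, 110, -1]) cylinder(h = 152, r = 20);
}


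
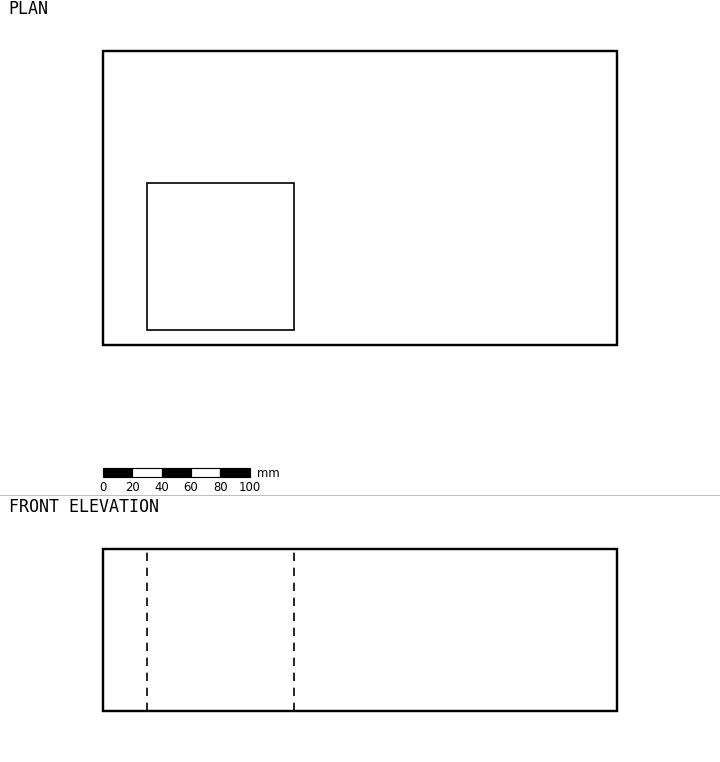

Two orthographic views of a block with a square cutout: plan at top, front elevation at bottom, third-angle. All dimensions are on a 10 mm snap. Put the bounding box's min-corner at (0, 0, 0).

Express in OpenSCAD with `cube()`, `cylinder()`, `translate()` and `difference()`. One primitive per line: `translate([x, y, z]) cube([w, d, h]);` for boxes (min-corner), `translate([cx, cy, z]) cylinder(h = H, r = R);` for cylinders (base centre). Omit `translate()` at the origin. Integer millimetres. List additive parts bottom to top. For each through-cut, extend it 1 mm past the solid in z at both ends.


difference() {
  cube([350, 200, 110]);
  translate([30, 10, -1]) cube([100, 100, 112]);
}
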